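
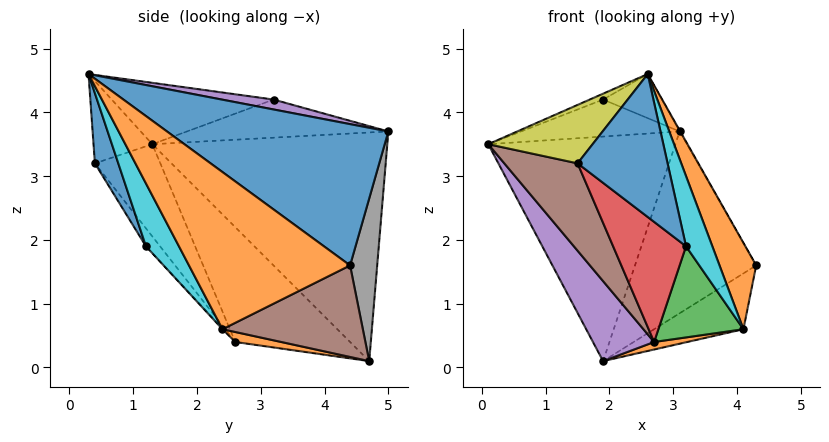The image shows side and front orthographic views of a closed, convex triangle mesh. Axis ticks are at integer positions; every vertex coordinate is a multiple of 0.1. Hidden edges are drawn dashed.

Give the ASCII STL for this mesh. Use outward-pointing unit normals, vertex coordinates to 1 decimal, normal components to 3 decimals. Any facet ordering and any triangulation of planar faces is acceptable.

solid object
 facet normal 0.869 0.003 0.496
  outer loop
   vertex 3.1 5.0 3.7
   vertex 2.6 0.3 4.6
   vertex 4.3 4.4 1.6
  endloop
 endfacet
 facet normal 0.946 -0.215 0.242
  outer loop
   vertex 4.1 2.4 0.6
   vertex 4.3 4.4 1.6
   vertex 2.6 0.3 4.6
  endloop
 endfacet
 facet normal -0.392 0.032 0.920
  outer loop
   vertex 1.9 3.2 4.2
   vertex 0.1 1.3 3.5
   vertex 2.6 0.3 4.6
  endloop
 endfacet
 facet normal -0.744 0.585 0.323
  outer loop
   vertex 1.9 3.2 4.2
   vertex 3.1 5.0 3.7
   vertex 0.1 1.3 3.5
  endloop
 endfacet
 facet normal 0.150 0.171 0.974
  outer loop
   vertex 1.9 3.2 4.2
   vertex 2.6 0.3 4.6
   vertex 3.1 5.0 3.7
  endloop
 endfacet
 facet normal 0.529 0.337 -0.779
  outer loop
   vertex 1.9 4.7 0.1
   vertex 4.3 4.4 1.6
   vertex 4.1 2.4 0.6
  endloop
 endfacet
 facet normal -0.766 0.610 0.204
  outer loop
   vertex 1.9 4.7 0.1
   vertex 0.1 1.3 3.5
   vertex 3.1 5.0 3.7
  endloop
 endfacet
 facet normal 0.216 0.965 -0.152
  outer loop
   vertex 1.9 4.7 0.1
   vertex 3.1 5.0 3.7
   vertex 4.3 4.4 1.6
  endloop
 endfacet
 facet normal -0.467 -0.829 0.308
  outer loop
   vertex 1.5 0.4 3.2
   vertex 2.6 0.3 4.6
   vertex 0.1 1.3 3.5
  endloop
 endfacet
 facet normal 0.782 -0.623 -0.034
  outer loop
   vertex 3.2 1.2 1.9
   vertex 4.1 2.4 0.6
   vertex 2.6 0.3 4.6
  endloop
 endfacet
 facet normal 0.243 -0.935 -0.258
  outer loop
   vertex 3.2 1.2 1.9
   vertex 2.6 0.3 4.6
   vertex 1.5 0.4 3.2
  endloop
 endfacet
 facet normal 0.128 -0.092 -0.987
  outer loop
   vertex 2.7 2.6 0.4
   vertex 1.9 4.7 0.1
   vertex 4.1 2.4 0.6
  endloop
 endfacet
 facet normal -0.007 -0.732 -0.681
  outer loop
   vertex 2.7 2.6 0.4
   vertex 4.1 2.4 0.6
   vertex 3.2 1.2 1.9
  endloop
 endfacet
 facet normal -0.145 -0.747 -0.649
  outer loop
   vertex 2.7 2.6 0.4
   vertex 3.2 1.2 1.9
   vertex 1.5 0.4 3.2
  endloop
 endfacet
 facet normal -0.644 -0.343 -0.684
  outer loop
   vertex 2.7 2.6 0.4
   vertex 0.1 1.3 3.5
   vertex 1.9 4.7 0.1
  endloop
 endfacet
 facet normal -0.502 -0.562 -0.657
  outer loop
   vertex 2.7 2.6 0.4
   vertex 1.5 0.4 3.2
   vertex 0.1 1.3 3.5
  endloop
 endfacet
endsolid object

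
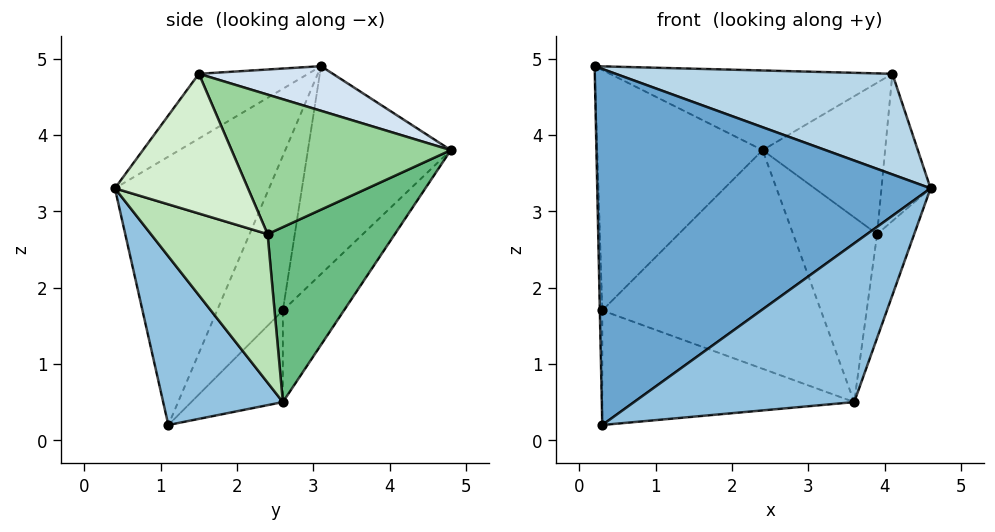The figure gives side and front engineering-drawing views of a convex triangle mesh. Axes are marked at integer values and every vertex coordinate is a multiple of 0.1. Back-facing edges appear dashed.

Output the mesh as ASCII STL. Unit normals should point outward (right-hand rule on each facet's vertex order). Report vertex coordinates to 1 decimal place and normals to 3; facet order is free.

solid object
 facet normal -0.393 -0.849 0.353
  outer loop
   vertex 0.3 1.1 0.2
   vertex 4.6 0.4 3.3
   vertex 0.2 3.1 4.9
  endloop
 endfacet
 facet normal 0.362 -0.666 -0.652
  outer loop
   vertex 3.6 2.6 0.5
   vertex 4.6 0.4 3.3
   vertex 0.3 1.1 0.2
  endloop
 endfacet
 facet normal -0.320 -0.812 0.488
  outer loop
   vertex 4.1 1.5 4.8
   vertex 0.2 3.1 4.9
   vertex 4.6 0.4 3.3
  endloop
 endfacet
 facet normal 0.174 0.367 0.914
  outer loop
   vertex 4.1 1.5 4.8
   vertex 2.4 4.8 3.8
   vertex 0.2 3.1 4.9
  endloop
 endfacet
 facet normal -0.648 0.749 -0.137
  outer loop
   vertex 0.3 2.6 1.7
   vertex 0.2 3.1 4.9
   vertex 2.4 4.8 3.8
  endloop
 endfacet
 facet normal -0.999 0.037 -0.037
  outer loop
   vertex 0.3 2.6 1.7
   vertex 0.3 1.1 0.2
   vertex 0.2 3.1 4.9
  endloop
 endfacet
 facet normal -0.216 0.774 -0.595
  outer loop
   vertex 0.3 2.6 1.7
   vertex 2.4 4.8 3.8
   vertex 3.6 2.6 0.5
  endloop
 endfacet
 facet normal -0.249 0.685 -0.685
  outer loop
   vertex 0.3 2.6 1.7
   vertex 3.6 2.6 0.5
   vertex 0.3 1.1 0.2
  endloop
 endfacet
 facet normal 0.833 0.550 -0.064
  outer loop
   vertex 3.9 2.4 2.7
   vertex 3.6 2.6 0.5
   vertex 2.4 4.8 3.8
  endloop
 endfacet
 facet normal 0.866 0.484 0.125
  outer loop
   vertex 3.9 2.4 2.7
   vertex 2.4 4.8 3.8
   vertex 4.1 1.5 4.8
  endloop
 endfacet
 facet normal 0.948 0.301 -0.102
  outer loop
   vertex 3.9 2.4 2.7
   vertex 4.6 0.4 3.3
   vertex 3.6 2.6 0.5
  endloop
 endfacet
 facet normal 0.937 0.345 0.059
  outer loop
   vertex 3.9 2.4 2.7
   vertex 4.1 1.5 4.8
   vertex 4.6 0.4 3.3
  endloop
 endfacet
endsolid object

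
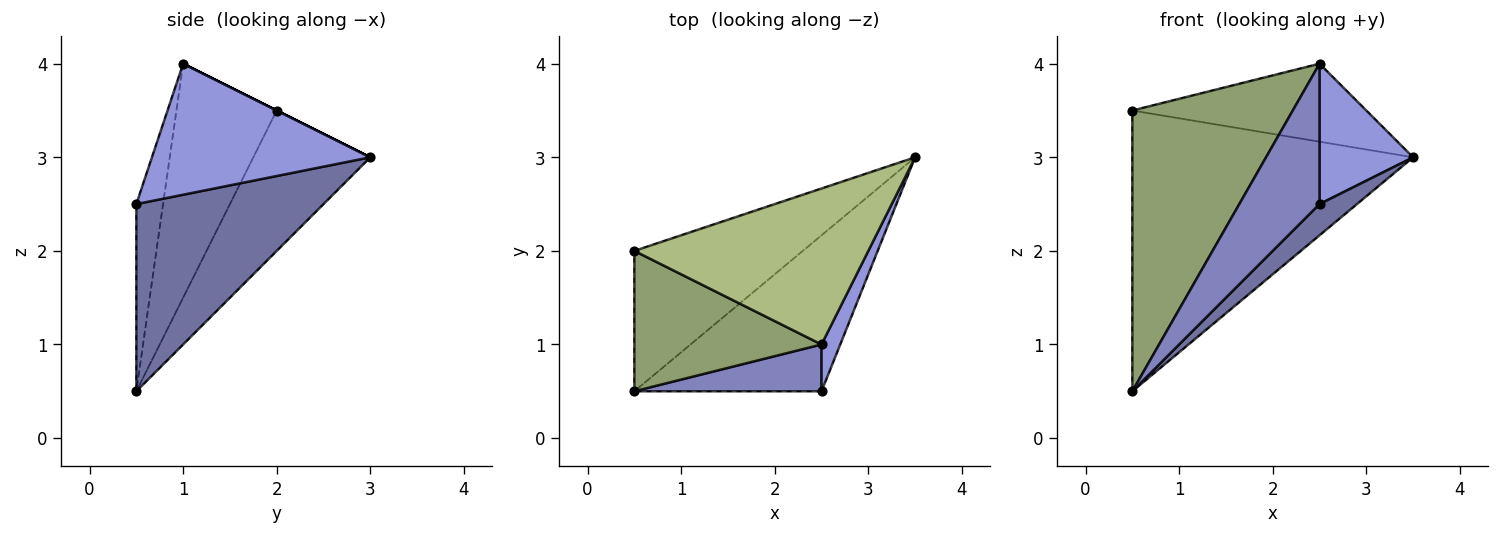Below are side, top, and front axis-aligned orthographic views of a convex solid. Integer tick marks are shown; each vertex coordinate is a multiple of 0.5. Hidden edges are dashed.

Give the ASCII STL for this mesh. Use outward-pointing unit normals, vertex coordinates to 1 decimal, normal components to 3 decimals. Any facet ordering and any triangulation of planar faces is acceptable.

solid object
 facet normal 0.700 -0.140 -0.700
  outer loop
   vertex 2.5 0.5 2.5
   vertex 0.5 0.5 0.5
   vertex 3.5 3.0 3.0
  endloop
 endfacet
 facet normal -0.302 -0.905 0.302
  outer loop
   vertex 2.5 0.5 2.5
   vertex 2.5 1.0 4.0
   vertex 0.5 0.5 0.5
  endloop
 endfacet
 facet normal 0.911 -0.391 0.130
  outer loop
   vertex 2.5 0.5 2.5
   vertex 3.5 3.0 3.0
   vertex 2.5 1.0 4.0
  endloop
 endfacet
 facet normal -0.349 0.838 -0.419
  outer loop
   vertex 0.5 2.0 3.5
   vertex 3.5 3.0 3.0
   vertex 0.5 0.5 0.5
  endloop
 endfacet
 facet normal -0.488 -0.781 0.390
  outer loop
   vertex 0.5 2.0 3.5
   vertex 0.5 0.5 0.5
   vertex 2.5 1.0 4.0
  endloop
 endfacet
 facet normal 0.000 0.447 0.894
  outer loop
   vertex 0.5 2.0 3.5
   vertex 2.5 1.0 4.0
   vertex 3.5 3.0 3.0
  endloop
 endfacet
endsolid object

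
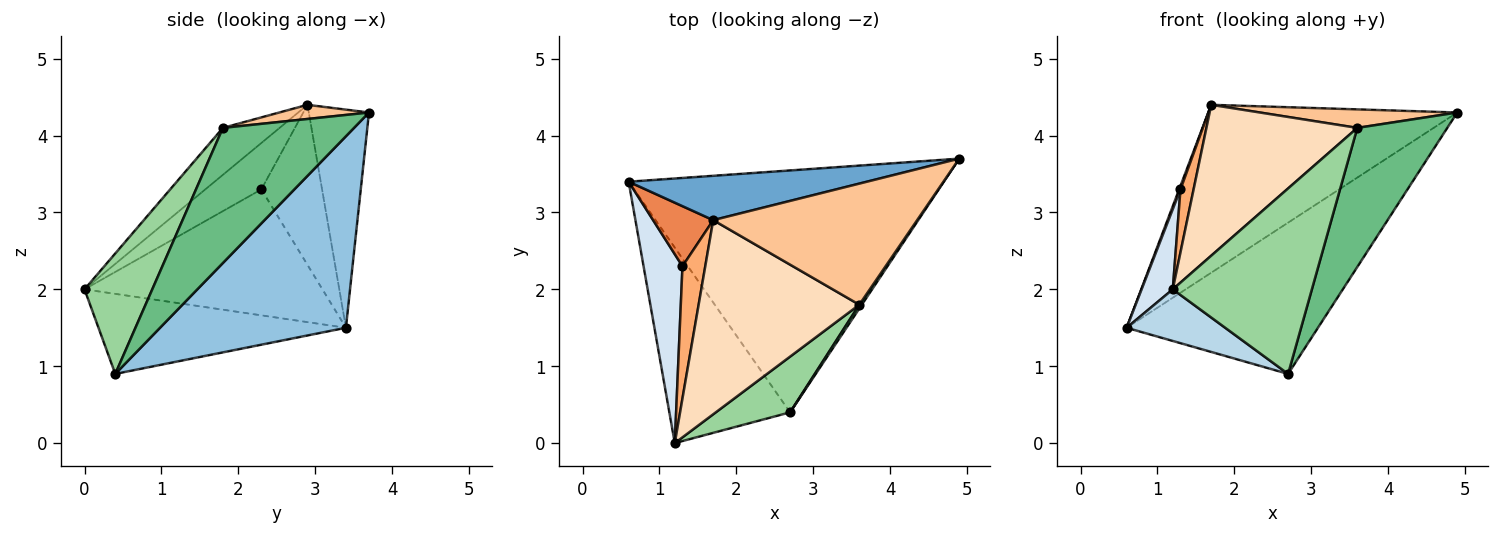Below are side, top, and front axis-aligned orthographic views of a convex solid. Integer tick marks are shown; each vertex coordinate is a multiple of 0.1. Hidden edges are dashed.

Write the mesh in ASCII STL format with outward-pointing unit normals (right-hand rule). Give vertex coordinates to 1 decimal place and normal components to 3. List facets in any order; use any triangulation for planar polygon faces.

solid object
 facet normal -0.228 0.941 0.249
  outer loop
   vertex 1.7 2.9 4.4
   vertex 4.9 3.7 4.3
   vertex 0.6 3.4 1.5
  endloop
 endfacet
 facet normal 0.458 0.471 -0.754
  outer loop
   vertex 2.7 0.4 0.9
   vertex 0.6 3.4 1.5
   vertex 4.9 3.7 4.3
  endloop
 endfacet
 facet normal -0.540 -0.215 -0.814
  outer loop
   vertex 2.7 0.4 0.9
   vertex 1.2 0.0 2.0
   vertex 0.6 3.4 1.5
  endloop
 endfacet
 facet normal -0.948 -0.124 0.293
  outer loop
   vertex 1.3 2.3 3.3
   vertex 0.6 3.4 1.5
   vertex 1.2 0.0 2.0
  endloop
 endfacet
 facet normal -0.936 -0.020 0.351
  outer loop
   vertex 1.3 2.3 3.3
   vertex 1.7 2.9 4.4
   vertex 0.6 3.4 1.5
  endloop
 endfacet
 facet normal -0.878 -0.206 0.432
  outer loop
   vertex 1.3 2.3 3.3
   vertex 1.2 0.0 2.0
   vertex 1.7 2.9 4.4
  endloop
 endfacet
 facet normal 0.068 -0.151 0.986
  outer loop
   vertex 3.6 1.8 4.1
   vertex 4.9 3.7 4.3
   vertex 1.7 2.9 4.4
  endloop
 endfacet
 facet normal -0.225 -0.598 0.769
  outer loop
   vertex 3.6 1.8 4.1
   vertex 1.7 2.9 4.4
   vertex 1.2 0.0 2.0
  endloop
 endfacet
 facet normal 0.824 -0.566 0.016
  outer loop
   vertex 3.6 1.8 4.1
   vertex 2.7 0.4 0.9
   vertex 4.9 3.7 4.3
  endloop
 endfacet
 facet normal 0.423 -0.868 0.261
  outer loop
   vertex 3.6 1.8 4.1
   vertex 1.2 0.0 2.0
   vertex 2.7 0.4 0.9
  endloop
 endfacet
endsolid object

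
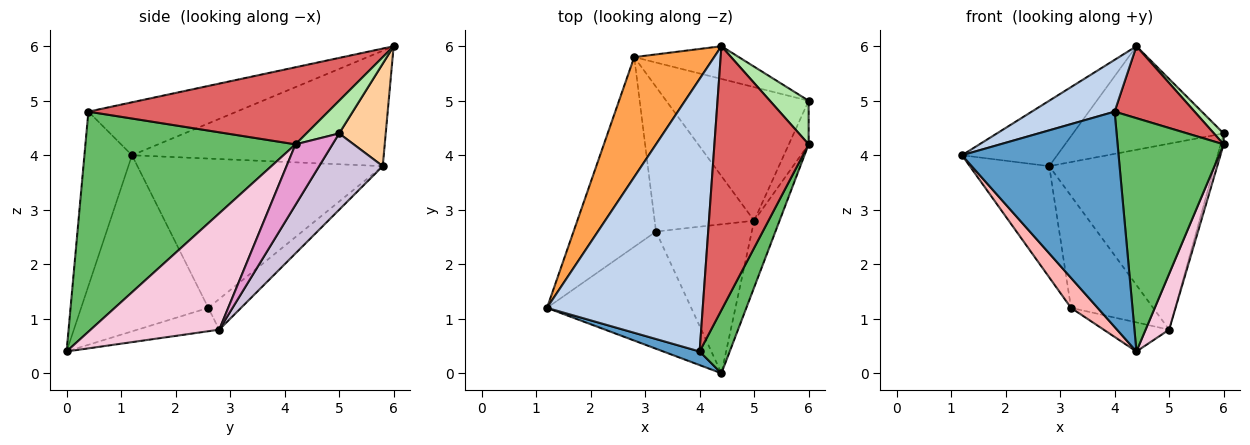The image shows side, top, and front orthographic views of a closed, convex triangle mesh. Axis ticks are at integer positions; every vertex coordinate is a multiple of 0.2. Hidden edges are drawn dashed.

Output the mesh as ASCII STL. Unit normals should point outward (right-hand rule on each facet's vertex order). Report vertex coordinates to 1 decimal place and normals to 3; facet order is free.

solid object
 facet normal -0.290 -0.955 0.060
  outer loop
   vertex 4.0 0.4 4.8
   vertex 1.2 1.2 4.0
   vertex 4.4 0.0 0.4
  endloop
 endfacet
 facet normal -0.317 -0.177 0.932
  outer loop
   vertex 4.0 0.4 4.8
   vertex 4.4 6.0 6.0
   vertex 1.2 1.2 4.0
  endloop
 endfacet
 facet normal -0.785 0.297 0.544
  outer loop
   vertex 2.8 5.8 3.8
   vertex 1.2 1.2 4.0
   vertex 4.4 6.0 6.0
  endloop
 endfacet
 facet normal 0.283 0.915 -0.289
  outer loop
   vertex 2.8 5.8 3.8
   vertex 4.4 6.0 6.0
   vertex 6.0 5.0 4.4
  endloop
 endfacet
 facet normal 0.886 -0.447 0.121
  outer loop
   vertex 6.0 4.2 4.2
   vertex 4.0 0.4 4.8
   vertex 4.4 0.0 0.4
  endloop
 endfacet
 facet normal 0.633 -0.188 0.751
  outer loop
   vertex 6.0 4.2 4.2
   vertex 6.0 5.0 4.4
   vertex 4.4 6.0 6.0
  endloop
 endfacet
 facet normal 0.620 -0.207 0.757
  outer loop
   vertex 6.0 4.2 4.2
   vertex 4.4 6.0 6.0
   vertex 4.0 0.4 4.8
  endloop
 endfacet
 facet normal -0.764 -0.160 -0.625
  outer loop
   vertex 3.2 2.6 1.2
   vertex 4.4 0.0 0.4
   vertex 1.2 1.2 4.0
  endloop
 endfacet
 facet normal -0.842 0.273 -0.465
  outer loop
   vertex 3.2 2.6 1.2
   vertex 1.2 1.2 4.0
   vertex 2.8 5.8 3.8
  endloop
 endfacet
 facet normal 0.298 0.775 -0.557
  outer loop
   vertex 5.0 2.8 0.8
   vertex 2.8 5.8 3.8
   vertex 6.0 5.0 4.4
  endloop
 endfacet
 facet normal -0.237 0.595 -0.768
  outer loop
   vertex 5.0 2.8 0.8
   vertex 3.2 2.6 1.2
   vertex 2.8 5.8 3.8
  endloop
 endfacet
 facet normal -0.233 0.186 -0.955
  outer loop
   vertex 5.0 2.8 0.8
   vertex 4.4 0.0 0.4
   vertex 3.2 2.6 1.2
  endloop
 endfacet
 facet normal 0.947 0.078 -0.311
  outer loop
   vertex 5.0 2.8 0.8
   vertex 6.0 5.0 4.4
   vertex 6.0 4.2 4.2
  endloop
 endfacet
 facet normal 0.962 -0.176 -0.210
  outer loop
   vertex 5.0 2.8 0.8
   vertex 6.0 4.2 4.2
   vertex 4.4 0.0 0.4
  endloop
 endfacet
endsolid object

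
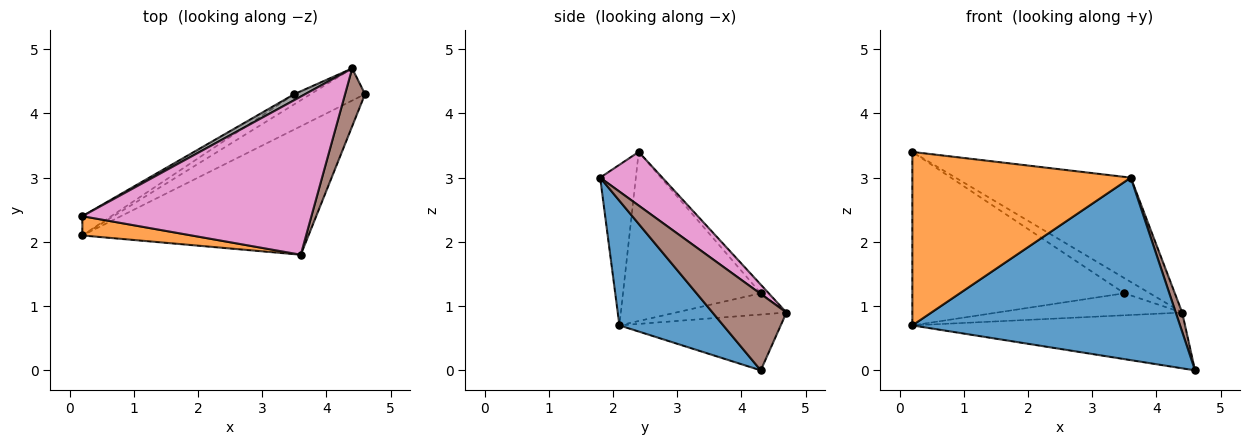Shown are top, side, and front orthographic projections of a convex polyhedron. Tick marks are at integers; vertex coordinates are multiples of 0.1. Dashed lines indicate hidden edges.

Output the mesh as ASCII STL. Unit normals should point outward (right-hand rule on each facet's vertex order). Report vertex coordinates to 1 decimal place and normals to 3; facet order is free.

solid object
 facet normal 0.302 -0.779 -0.549
  outer loop
   vertex 3.6 1.8 3.0
   vertex 0.2 2.1 0.7
   vertex 4.6 4.3 0.0
  endloop
 endfacet
 facet normal -0.160 -0.981 0.109
  outer loop
   vertex 0.2 2.4 3.4
   vertex 0.2 2.1 0.7
   vertex 3.6 1.8 3.0
  endloop
 endfacet
 facet normal -0.543 0.835 -0.093
  outer loop
   vertex 3.5 4.3 1.2
   vertex 0.2 2.1 0.7
   vertex 0.2 2.4 3.4
  endloop
 endfacet
 facet normal -0.456 0.771 -0.444
  outer loop
   vertex 4.4 4.7 0.9
   vertex 4.6 4.3 0.0
   vertex 0.2 2.1 0.7
  endloop
 endfacet
 facet normal -0.477 0.799 -0.366
  outer loop
   vertex 4.4 4.7 0.9
   vertex 0.2 2.1 0.7
   vertex 3.5 4.3 1.2
  endloop
 endfacet
 facet normal 0.964 -0.084 0.252
  outer loop
   vertex 4.4 4.7 0.9
   vertex 3.6 1.8 3.0
   vertex 4.6 4.3 0.0
  endloop
 endfacet
 facet normal 0.192 0.540 0.819
  outer loop
   vertex 4.4 4.7 0.9
   vertex 0.2 2.4 3.4
   vertex 3.6 1.8 3.0
  endloop
 endfacet
 facet normal -0.280 0.893 0.352
  outer loop
   vertex 4.4 4.7 0.9
   vertex 3.5 4.3 1.2
   vertex 0.2 2.4 3.4
  endloop
 endfacet
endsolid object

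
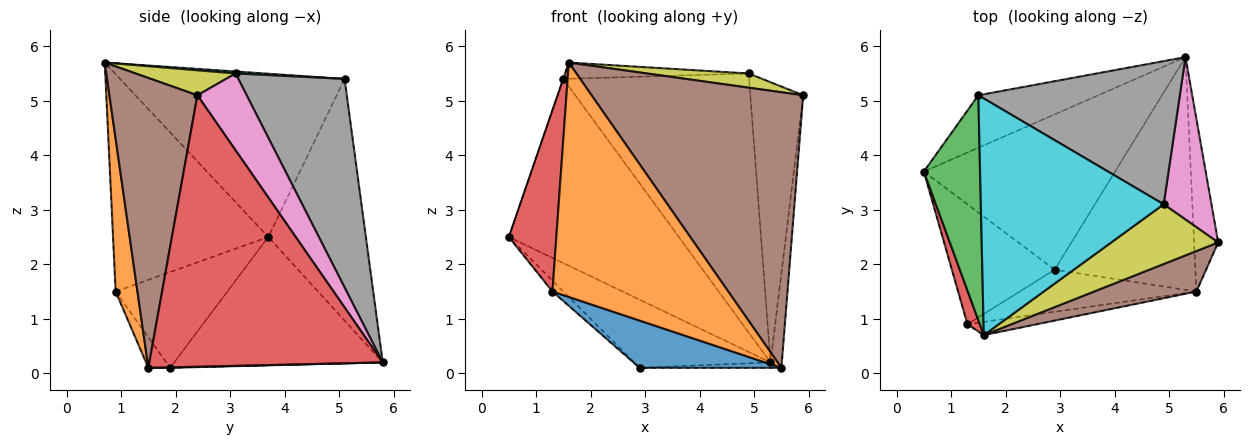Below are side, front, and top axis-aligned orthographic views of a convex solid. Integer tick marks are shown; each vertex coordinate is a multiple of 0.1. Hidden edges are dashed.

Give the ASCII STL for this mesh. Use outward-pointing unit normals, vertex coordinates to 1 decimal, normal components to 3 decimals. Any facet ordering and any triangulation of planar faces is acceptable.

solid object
 facet normal -0.524 0.342 -0.780
  outer loop
   vertex 2.9 1.9 0.1
   vertex 0.5 3.7 2.5
   vertex 5.3 5.8 0.2
  endloop
 endfacet
 facet normal -0.483 0.842 -0.240
  outer loop
   vertex 1.5 5.1 5.4
   vertex 5.3 5.8 0.2
   vertex 0.5 3.7 2.5
  endloop
 endfacet
 facet normal -0.945 0.001 0.326
  outer loop
   vertex 1.5 5.1 5.4
   vertex 0.5 3.7 2.5
   vertex 1.6 0.7 5.7
  endloop
 endfacet
 facet normal 0.995 0.048 -0.088
  outer loop
   vertex 5.5 1.5 0.1
   vertex 5.3 5.8 0.2
   vertex 5.9 2.4 5.1
  endloop
 endfacet
 facet normal 0.004 0.023 -1.000
  outer loop
   vertex 5.5 1.5 0.1
   vertex 2.9 1.9 0.1
   vertex 5.3 5.8 0.2
  endloop
 endfacet
 facet normal 0.380 -0.915 0.134
  outer loop
   vertex 5.5 1.5 0.1
   vertex 5.9 2.4 5.1
   vertex 1.6 0.7 5.7
  endloop
 endfacet
 facet normal 0.628 0.673 0.390
  outer loop
   vertex 4.9 3.1 5.5
   vertex 5.9 2.4 5.1
   vertex 5.3 5.8 0.2
  endloop
 endfacet
 facet normal 0.448 0.783 0.432
  outer loop
   vertex 4.9 3.1 5.5
   vertex 5.3 5.8 0.2
   vertex 1.5 5.1 5.4
  endloop
 endfacet
 facet normal 0.222 -0.226 0.949
  outer loop
   vertex 4.9 3.1 5.5
   vertex 1.6 0.7 5.7
   vertex 5.9 2.4 5.1
  endloop
 endfacet
 facet normal 0.011 0.068 0.998
  outer loop
   vertex 4.9 3.1 5.5
   vertex 1.5 5.1 5.4
   vertex 1.6 0.7 5.7
  endloop
 endfacet
 facet normal -0.114 -0.742 -0.661
  outer loop
   vertex 1.3 0.9 1.5
   vertex 2.9 1.9 0.1
   vertex 5.5 1.5 0.1
  endloop
 endfacet
 facet normal 0.123 -0.991 -0.056
  outer loop
   vertex 1.3 0.9 1.5
   vertex 5.5 1.5 0.1
   vertex 1.6 0.7 5.7
  endloop
 endfacet
 facet normal -0.680 0.066 -0.730
  outer loop
   vertex 1.3 0.9 1.5
   vertex 0.5 3.7 2.5
   vertex 2.9 1.9 0.1
  endloop
 endfacet
 facet normal -0.955 -0.292 0.054
  outer loop
   vertex 1.3 0.9 1.5
   vertex 1.6 0.7 5.7
   vertex 0.5 3.7 2.5
  endloop
 endfacet
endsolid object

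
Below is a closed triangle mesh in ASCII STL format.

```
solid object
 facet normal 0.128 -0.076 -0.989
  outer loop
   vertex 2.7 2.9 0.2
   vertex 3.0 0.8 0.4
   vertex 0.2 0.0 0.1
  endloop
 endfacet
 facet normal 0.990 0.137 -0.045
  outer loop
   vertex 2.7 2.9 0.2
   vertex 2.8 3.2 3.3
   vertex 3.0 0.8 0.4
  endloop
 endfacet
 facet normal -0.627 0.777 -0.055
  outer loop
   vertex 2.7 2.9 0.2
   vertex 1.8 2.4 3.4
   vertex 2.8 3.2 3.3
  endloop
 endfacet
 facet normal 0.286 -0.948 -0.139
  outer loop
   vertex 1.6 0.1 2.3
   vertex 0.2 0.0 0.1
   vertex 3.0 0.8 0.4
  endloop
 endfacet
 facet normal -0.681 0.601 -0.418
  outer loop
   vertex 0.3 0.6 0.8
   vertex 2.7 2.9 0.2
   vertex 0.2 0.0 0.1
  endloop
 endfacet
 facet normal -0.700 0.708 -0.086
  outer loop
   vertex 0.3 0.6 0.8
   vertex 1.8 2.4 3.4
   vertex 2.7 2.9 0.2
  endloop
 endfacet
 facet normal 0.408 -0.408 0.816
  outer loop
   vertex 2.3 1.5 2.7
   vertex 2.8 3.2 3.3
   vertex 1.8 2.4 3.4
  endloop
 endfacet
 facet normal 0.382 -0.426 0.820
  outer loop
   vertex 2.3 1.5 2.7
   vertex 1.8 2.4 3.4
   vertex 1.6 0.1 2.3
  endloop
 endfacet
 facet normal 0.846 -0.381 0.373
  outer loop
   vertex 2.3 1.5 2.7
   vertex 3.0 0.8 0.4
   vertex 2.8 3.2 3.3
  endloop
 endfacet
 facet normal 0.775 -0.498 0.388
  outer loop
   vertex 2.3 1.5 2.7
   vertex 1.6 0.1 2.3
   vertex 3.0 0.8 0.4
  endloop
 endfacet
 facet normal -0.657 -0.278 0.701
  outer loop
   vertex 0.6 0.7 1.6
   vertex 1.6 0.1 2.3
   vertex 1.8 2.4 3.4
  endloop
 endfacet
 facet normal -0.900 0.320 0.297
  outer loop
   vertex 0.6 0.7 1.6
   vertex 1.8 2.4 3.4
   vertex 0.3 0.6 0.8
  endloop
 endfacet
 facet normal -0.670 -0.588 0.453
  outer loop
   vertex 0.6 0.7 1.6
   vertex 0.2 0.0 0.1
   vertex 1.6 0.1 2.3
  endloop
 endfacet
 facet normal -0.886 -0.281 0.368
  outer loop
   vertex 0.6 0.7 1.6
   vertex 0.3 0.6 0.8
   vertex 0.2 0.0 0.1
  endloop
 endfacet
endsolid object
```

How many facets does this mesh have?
14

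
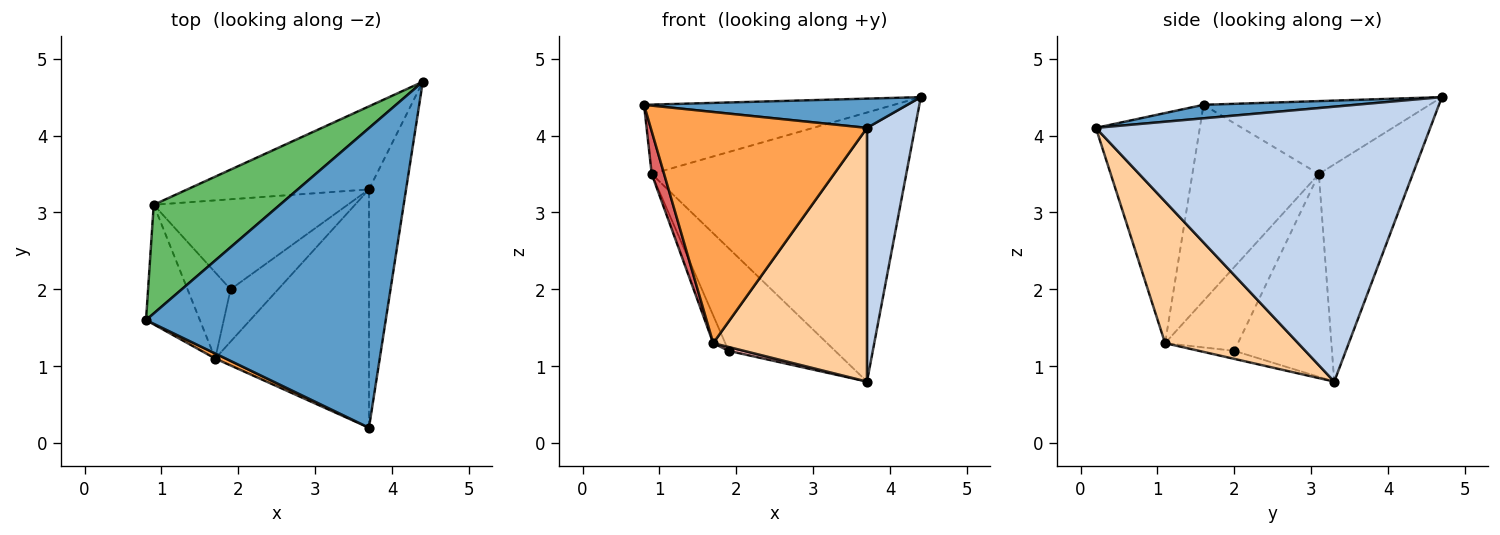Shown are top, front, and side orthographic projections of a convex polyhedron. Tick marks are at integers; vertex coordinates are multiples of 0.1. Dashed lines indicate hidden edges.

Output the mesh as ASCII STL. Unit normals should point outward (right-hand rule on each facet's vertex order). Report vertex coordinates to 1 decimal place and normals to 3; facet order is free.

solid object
 facet normal 0.056 -0.097 0.994
  outer loop
   vertex 3.7 0.2 4.1
   vertex 4.4 4.7 4.5
   vertex 0.8 1.6 4.4
  endloop
 endfacet
 facet normal 0.981 -0.141 -0.132
  outer loop
   vertex 3.7 3.3 0.8
   vertex 4.4 4.7 4.5
   vertex 3.7 0.2 4.1
  endloop
 endfacet
 facet normal -0.433 -0.901 0.020
  outer loop
   vertex 1.7 1.1 1.3
   vertex 3.7 0.2 4.1
   vertex 0.8 1.6 4.4
  endloop
 endfacet
 facet normal 0.533 -0.617 -0.579
  outer loop
   vertex 1.7 1.1 1.3
   vertex 3.7 3.3 0.8
   vertex 3.7 0.2 4.1
  endloop
 endfacet
 facet normal -0.438 0.484 0.758
  outer loop
   vertex 0.9 3.1 3.5
   vertex 0.8 1.6 4.4
   vertex 4.4 4.7 4.5
  endloop
 endfacet
 facet normal -0.333 0.901 -0.278
  outer loop
   vertex 0.9 3.1 3.5
   vertex 4.4 4.7 4.5
   vertex 3.7 3.3 0.8
  endloop
 endfacet
 facet normal -0.960 -0.094 -0.264
  outer loop
   vertex 0.9 3.1 3.5
   vertex 1.7 1.1 1.3
   vertex 0.8 1.6 4.4
  endloop
 endfacet
 facet normal -0.166 -0.072 -0.983
  outer loop
   vertex 1.9 2.0 1.2
   vertex 3.7 3.3 0.8
   vertex 1.7 1.1 1.3
  endloop
 endfacet
 facet normal -0.568 0.619 -0.543
  outer loop
   vertex 1.9 2.0 1.2
   vertex 0.9 3.1 3.5
   vertex 3.7 3.3 0.8
  endloop
 endfacet
 facet normal -0.880 0.145 -0.452
  outer loop
   vertex 1.9 2.0 1.2
   vertex 1.7 1.1 1.3
   vertex 0.9 3.1 3.5
  endloop
 endfacet
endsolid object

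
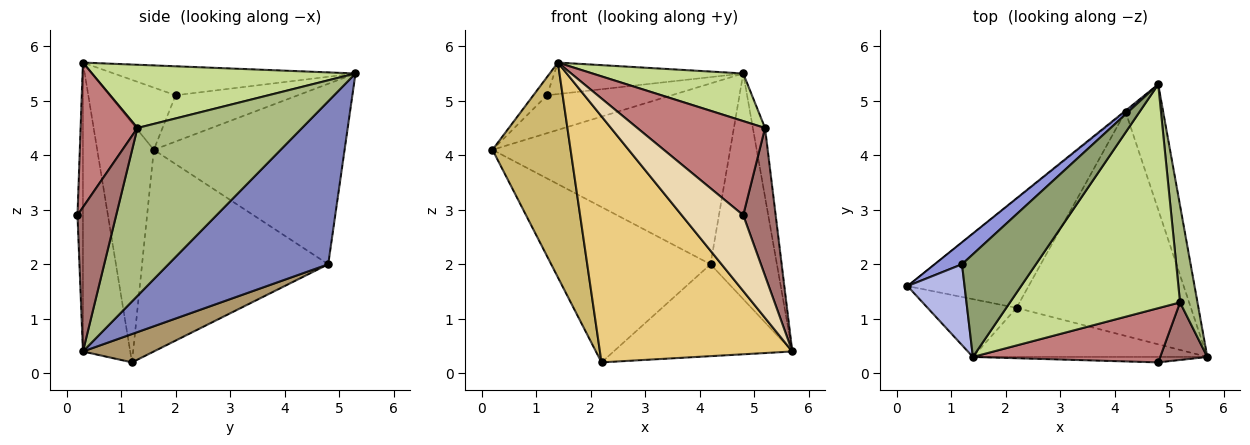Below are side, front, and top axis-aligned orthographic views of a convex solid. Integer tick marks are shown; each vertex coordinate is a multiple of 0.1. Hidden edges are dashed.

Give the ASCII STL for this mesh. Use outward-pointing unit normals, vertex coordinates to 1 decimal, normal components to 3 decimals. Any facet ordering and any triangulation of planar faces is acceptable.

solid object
 facet normal -0.626 0.780 -0.004
  outer loop
   vertex 4.2 4.8 2.0
   vertex 0.2 1.6 4.1
   vertex 4.8 5.3 5.5
  endloop
 endfacet
 facet normal 0.903 0.375 -0.208
  outer loop
   vertex 4.2 4.8 2.0
   vertex 4.8 5.3 5.5
   vertex 5.7 0.3 0.4
  endloop
 endfacet
 facet normal -0.647 0.659 0.383
  outer loop
   vertex 1.2 2.0 5.1
   vertex 4.8 5.3 5.5
   vertex 0.2 1.6 4.1
  endloop
 endfacet
 facet normal -0.728 0.150 0.668
  outer loop
   vertex 1.2 2.0 5.1
   vertex 0.2 1.6 4.1
   vertex 1.4 0.3 5.7
  endloop
 endfacet
 facet normal -0.351 0.275 0.895
  outer loop
   vertex 1.2 2.0 5.1
   vertex 1.4 0.3 5.7
   vertex 4.8 5.3 5.5
  endloop
 endfacet
 facet normal 0.992 0.073 0.103
  outer loop
   vertex 5.2 1.3 4.5
   vertex 5.7 0.3 0.4
   vertex 4.8 5.3 5.5
  endloop
 endfacet
 facet normal 0.342 -0.196 0.919
  outer loop
   vertex 5.2 1.3 4.5
   vertex 4.8 5.3 5.5
   vertex 1.4 0.3 5.7
  endloop
 endfacet
 facet normal -0.691 0.592 -0.415
  outer loop
   vertex 2.2 1.2 0.2
   vertex 0.2 1.6 4.1
   vertex 4.2 4.8 2.0
  endloop
 endfacet
 facet normal 0.149 0.375 -0.915
  outer loop
   vertex 2.2 1.2 0.2
   vertex 4.2 4.8 2.0
   vertex 5.7 0.3 0.4
  endloop
 endfacet
 facet normal -0.573 -0.791 -0.213
  outer loop
   vertex 2.2 1.2 0.2
   vertex 1.4 0.3 5.7
   vertex 0.2 1.6 4.1
  endloop
 endfacet
 facet normal -0.234 -0.953 -0.190
  outer loop
   vertex 2.2 1.2 0.2
   vertex 5.7 0.3 0.4
   vertex 1.4 0.3 5.7
  endloop
 endfacet
 facet normal -0.088 -0.994 -0.071
  outer loop
   vertex 4.8 0.2 2.9
   vertex 1.4 0.3 5.7
   vertex 5.7 0.3 0.4
  endloop
 endfacet
 facet normal 0.743 -0.623 0.243
  outer loop
   vertex 4.8 0.2 2.9
   vertex 5.7 0.3 0.4
   vertex 5.2 1.3 4.5
  endloop
 endfacet
 facet normal 0.360 -0.808 0.466
  outer loop
   vertex 4.8 0.2 2.9
   vertex 5.2 1.3 4.5
   vertex 1.4 0.3 5.7
  endloop
 endfacet
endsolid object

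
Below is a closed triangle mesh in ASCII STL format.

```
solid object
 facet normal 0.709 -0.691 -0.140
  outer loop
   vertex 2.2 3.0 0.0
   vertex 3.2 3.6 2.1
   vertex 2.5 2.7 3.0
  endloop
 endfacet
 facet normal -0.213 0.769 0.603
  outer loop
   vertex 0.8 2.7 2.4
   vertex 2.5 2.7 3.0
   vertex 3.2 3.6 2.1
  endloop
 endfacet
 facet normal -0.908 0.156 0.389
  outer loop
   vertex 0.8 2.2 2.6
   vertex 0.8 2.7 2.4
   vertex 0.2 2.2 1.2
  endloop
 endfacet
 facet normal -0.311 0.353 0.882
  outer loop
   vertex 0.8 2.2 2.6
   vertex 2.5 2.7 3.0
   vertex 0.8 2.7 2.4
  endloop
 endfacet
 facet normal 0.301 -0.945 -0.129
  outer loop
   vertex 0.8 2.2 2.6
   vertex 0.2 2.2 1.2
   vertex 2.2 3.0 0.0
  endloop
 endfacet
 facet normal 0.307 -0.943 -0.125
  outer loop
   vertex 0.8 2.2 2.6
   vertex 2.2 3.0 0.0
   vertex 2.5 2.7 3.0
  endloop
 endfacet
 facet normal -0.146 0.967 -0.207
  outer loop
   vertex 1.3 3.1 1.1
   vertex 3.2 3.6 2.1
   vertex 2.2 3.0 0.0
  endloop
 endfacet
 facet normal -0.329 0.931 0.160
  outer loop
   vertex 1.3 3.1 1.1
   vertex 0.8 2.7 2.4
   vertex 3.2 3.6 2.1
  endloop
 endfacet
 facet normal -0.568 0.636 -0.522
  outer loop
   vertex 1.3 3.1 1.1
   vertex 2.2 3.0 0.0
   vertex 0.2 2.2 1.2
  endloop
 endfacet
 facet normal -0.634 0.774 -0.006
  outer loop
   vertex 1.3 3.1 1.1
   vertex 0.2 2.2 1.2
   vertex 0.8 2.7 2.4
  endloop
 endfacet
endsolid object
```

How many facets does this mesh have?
10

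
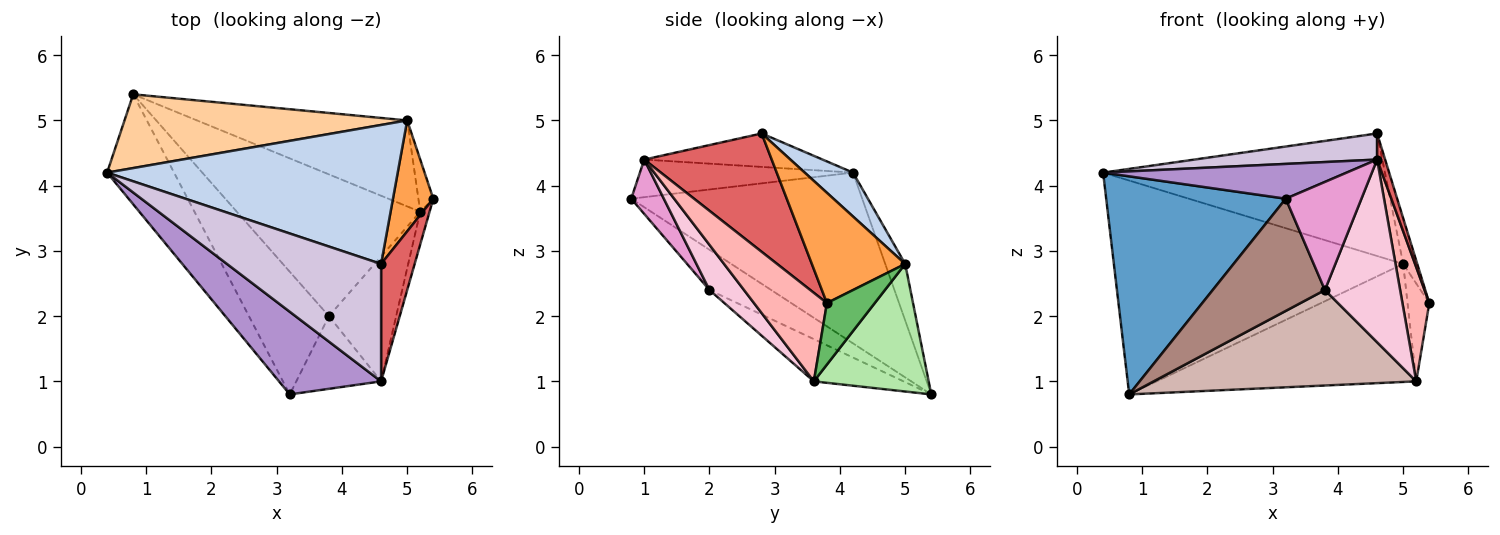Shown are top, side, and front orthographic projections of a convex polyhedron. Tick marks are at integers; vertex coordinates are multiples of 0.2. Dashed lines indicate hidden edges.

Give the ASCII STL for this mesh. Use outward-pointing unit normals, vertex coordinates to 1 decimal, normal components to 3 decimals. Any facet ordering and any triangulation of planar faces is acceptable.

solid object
 facet normal -0.754 -0.586 -0.296
  outer loop
   vertex 0.8 5.4 0.8
   vertex 3.2 0.8 3.8
   vertex 0.4 4.2 4.2
  endloop
 endfacet
 facet normal 0.113 0.657 0.745
  outer loop
   vertex 5.0 5.0 2.8
   vertex 0.4 4.2 4.2
   vertex 4.6 2.8 4.8
  endloop
 endfacet
 facet normal 0.930 0.140 0.340
  outer loop
   vertex 5.0 5.0 2.8
   vertex 4.6 2.8 4.8
   vertex 5.4 3.8 2.2
  endloop
 endfacet
 facet normal -0.065 0.943 0.325
  outer loop
   vertex 5.0 5.0 2.8
   vertex 0.8 5.4 0.8
   vertex 0.4 4.2 4.2
  endloop
 endfacet
 facet normal 0.889 0.404 -0.216
  outer loop
   vertex 5.0 5.0 2.8
   vertex 5.4 3.8 2.2
   vertex 5.2 3.6 1.0
  endloop
 endfacet
 facet normal 0.337 0.761 -0.555
  outer loop
   vertex 5.0 5.0 2.8
   vertex 5.2 3.6 1.0
   vertex 0.8 5.4 0.8
  endloop
 endfacet
 facet normal 0.960 -0.060 0.272
  outer loop
   vertex 4.6 1.0 4.4
   vertex 5.4 3.8 2.2
   vertex 4.6 2.8 4.8
  endloop
 endfacet
 facet normal 0.934 -0.344 -0.098
  outer loop
   vertex 4.6 1.0 4.4
   vertex 5.2 3.6 1.0
   vertex 5.4 3.8 2.2
  endloop
 endfacet
 facet normal -0.322 -0.367 0.873
  outer loop
   vertex 4.6 1.0 4.4
   vertex 0.4 4.2 4.2
   vertex 3.2 0.8 3.8
  endloop
 endfacet
 facet normal -0.207 -0.212 0.955
  outer loop
   vertex 4.6 1.0 4.4
   vertex 4.6 2.8 4.8
   vertex 0.4 4.2 4.2
  endloop
 endfacet
 facet normal -0.348 -0.633 -0.692
  outer loop
   vertex 3.8 2.0 2.4
   vertex 3.2 0.8 3.8
   vertex 0.8 5.4 0.8
  endloop
 endfacet
 facet normal -0.187 -0.549 -0.815
  outer loop
   vertex 3.8 2.0 2.4
   vertex 0.8 5.4 0.8
   vertex 5.2 3.6 1.0
  endloop
 endfacet
 facet normal 0.337 -0.781 -0.525
  outer loop
   vertex 3.8 2.0 2.4
   vertex 4.6 1.0 4.4
   vertex 3.2 0.8 3.8
  endloop
 endfacet
 facet normal 0.354 -0.772 -0.528
  outer loop
   vertex 3.8 2.0 2.4
   vertex 5.2 3.6 1.0
   vertex 4.6 1.0 4.4
  endloop
 endfacet
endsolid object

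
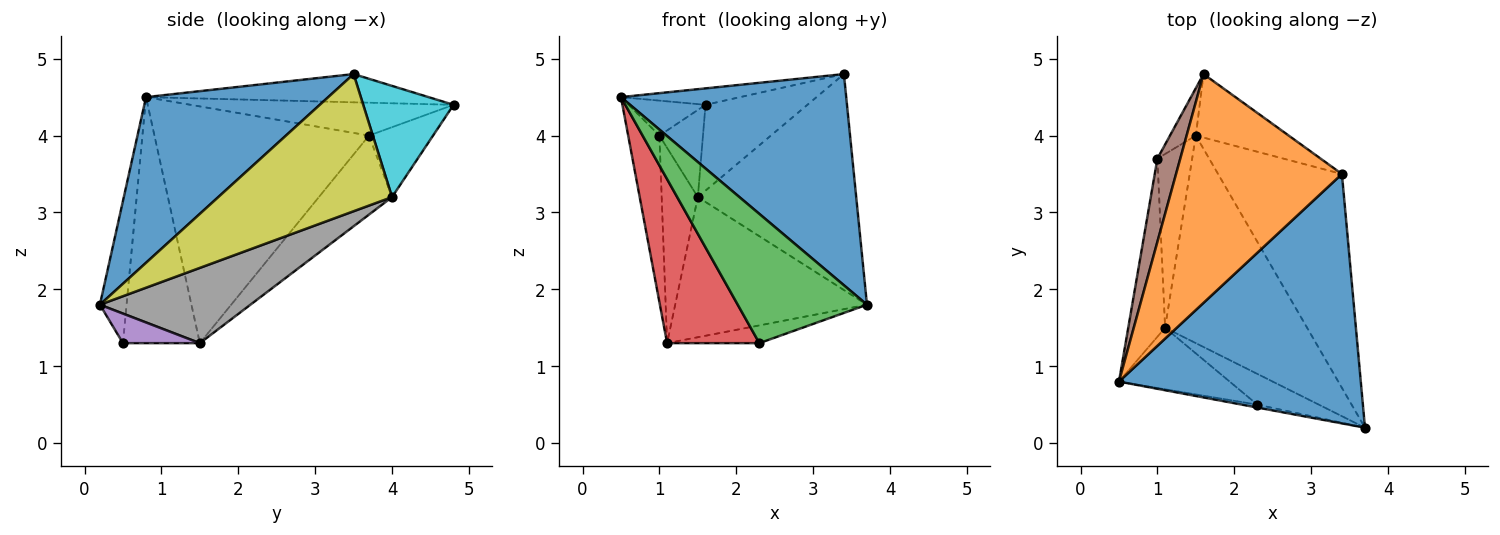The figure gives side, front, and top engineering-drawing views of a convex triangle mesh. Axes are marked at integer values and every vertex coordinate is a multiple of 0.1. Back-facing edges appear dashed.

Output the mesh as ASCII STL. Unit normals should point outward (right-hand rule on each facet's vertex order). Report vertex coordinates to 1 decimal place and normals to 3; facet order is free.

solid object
 facet normal 0.463 -0.573 0.676
  outer loop
   vertex 3.4 3.5 4.8
   vertex 0.5 0.8 4.5
   vertex 3.7 0.2 1.8
  endloop
 endfacet
 facet normal -0.167 0.071 0.983
  outer loop
   vertex 3.4 3.5 4.8
   vertex 1.6 4.8 4.4
   vertex 0.5 0.8 4.5
  endloop
 endfacet
 facet normal -0.202 -0.979 -0.022
  outer loop
   vertex 2.3 0.5 1.3
   vertex 3.7 0.2 1.8
   vertex 0.5 0.8 4.5
  endloop
 endfacet
 facet normal -0.615 -0.738 -0.277
  outer loop
   vertex 2.3 0.5 1.3
   vertex 0.5 0.8 4.5
   vertex 1.1 1.5 1.3
  endloop
 endfacet
 facet normal 0.384 0.461 -0.800
  outer loop
   vertex 2.3 0.5 1.3
   vertex 1.1 1.5 1.3
   vertex 3.7 0.2 1.8
  endloop
 endfacet
 facet normal -0.798 0.233 0.555
  outer loop
   vertex 1.0 3.7 4.0
   vertex 0.5 0.8 4.5
   vertex 1.6 4.8 4.4
  endloop
 endfacet
 facet normal -0.978 0.142 -0.152
  outer loop
   vertex 1.0 3.7 4.0
   vertex 1.1 1.5 1.3
   vertex 0.5 0.8 4.5
  endloop
 endfacet
 facet normal 0.402 0.512 -0.759
  outer loop
   vertex 1.5 4.0 3.2
   vertex 3.7 0.2 1.8
   vertex 1.1 1.5 1.3
  endloop
 endfacet
 facet normal 0.615 0.560 -0.555
  outer loop
   vertex 1.5 4.0 3.2
   vertex 3.4 3.5 4.8
   vertex 3.7 0.2 1.8
  endloop
 endfacet
 facet normal 0.580 0.654 -0.485
  outer loop
   vertex 1.5 4.0 3.2
   vertex 1.6 4.8 4.4
   vertex 3.4 3.5 4.8
  endloop
 endfacet
 facet normal -0.791 0.538 -0.293
  outer loop
   vertex 1.5 4.0 3.2
   vertex 1.0 3.7 4.0
   vertex 1.6 4.8 4.4
  endloop
 endfacet
 facet normal -0.834 0.412 -0.367
  outer loop
   vertex 1.5 4.0 3.2
   vertex 1.1 1.5 1.3
   vertex 1.0 3.7 4.0
  endloop
 endfacet
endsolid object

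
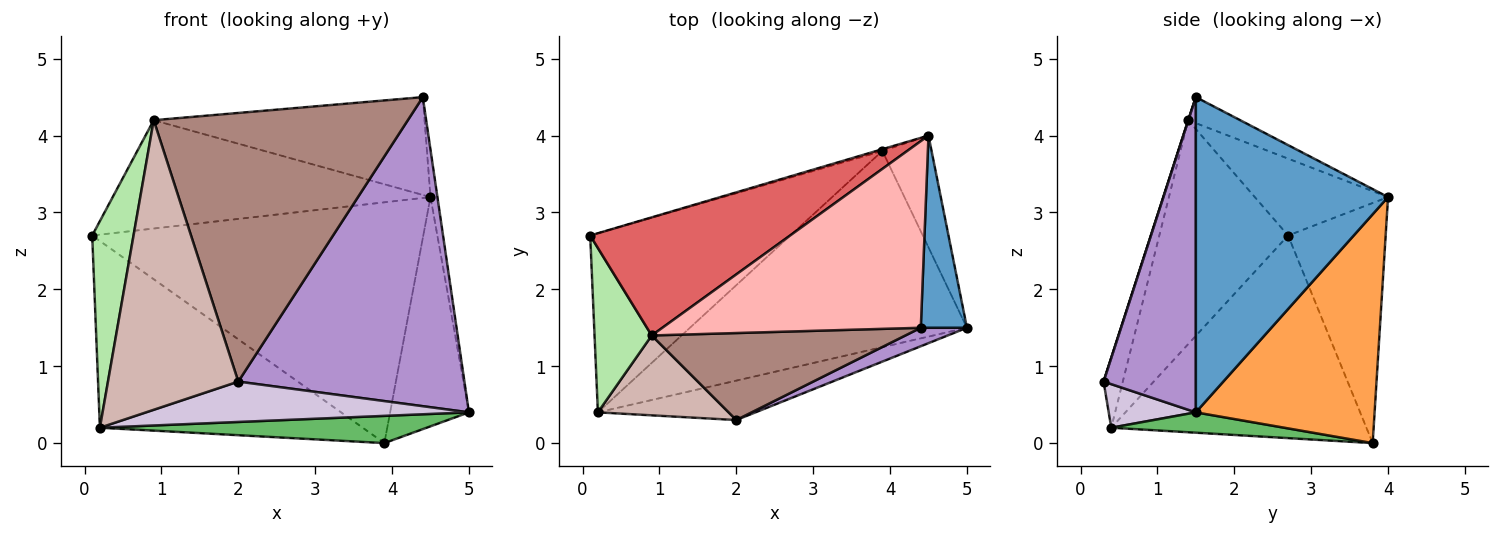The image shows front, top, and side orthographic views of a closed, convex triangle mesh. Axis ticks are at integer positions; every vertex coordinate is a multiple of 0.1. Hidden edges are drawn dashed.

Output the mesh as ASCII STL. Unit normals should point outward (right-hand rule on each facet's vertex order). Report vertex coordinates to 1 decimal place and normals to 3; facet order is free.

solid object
 facet normal 0.989 0.036 0.145
  outer loop
   vertex 4.4 1.5 4.5
   vertex 5.0 1.5 0.4
   vertex 4.5 4.0 3.2
  endloop
 endfacet
 facet normal -0.283 0.959 -0.007
  outer loop
   vertex 3.9 3.8 0.0
   vertex 0.1 2.7 2.7
   vertex 4.5 4.0 3.2
  endloop
 endfacet
 facet normal 0.898 0.396 -0.193
  outer loop
   vertex 3.9 3.8 0.0
   vertex 4.5 4.0 3.2
   vertex 5.0 1.5 0.4
  endloop
 endfacet
 facet normal -0.574 0.591 -0.567
  outer loop
   vertex 3.9 3.8 0.0
   vertex 0.2 0.4 0.2
   vertex 0.1 2.7 2.7
  endloop
 endfacet
 facet normal 0.073 -0.137 -0.988
  outer loop
   vertex 3.9 3.8 0.0
   vertex 5.0 1.5 0.4
   vertex 0.2 0.4 0.2
  endloop
 endfacet
 facet normal -0.925 -0.297 0.236
  outer loop
   vertex 0.9 1.4 4.2
   vertex 0.1 2.7 2.7
   vertex 0.2 0.4 0.2
  endloop
 endfacet
 facet normal -0.273 0.650 0.709
  outer loop
   vertex 0.9 1.4 4.2
   vertex 4.5 4.0 3.2
   vertex 0.1 2.7 2.7
  endloop
 endfacet
 facet normal -0.089 0.462 0.882
  outer loop
   vertex 0.9 1.4 4.2
   vertex 4.4 1.5 4.5
   vertex 4.5 4.0 3.2
  endloop
 endfacet
 facet normal 0.377 -0.925 0.055
  outer loop
   vertex 2.0 0.3 0.8
   vertex 5.0 1.5 0.4
   vertex 4.4 1.5 4.5
  endloop
 endfacet
 facet normal 0.190 -0.703 -0.686
  outer loop
   vertex 2.0 0.3 0.8
   vertex 0.2 0.4 0.2
   vertex 5.0 1.5 0.4
  endloop
 endfacet
 facet normal 0.001 -0.951 0.308
  outer loop
   vertex 2.0 0.3 0.8
   vertex 4.4 1.5 4.5
   vertex 0.9 1.4 4.2
  endloop
 endfacet
 facet normal -0.141 -0.954 0.263
  outer loop
   vertex 2.0 0.3 0.8
   vertex 0.9 1.4 4.2
   vertex 0.2 0.4 0.2
  endloop
 endfacet
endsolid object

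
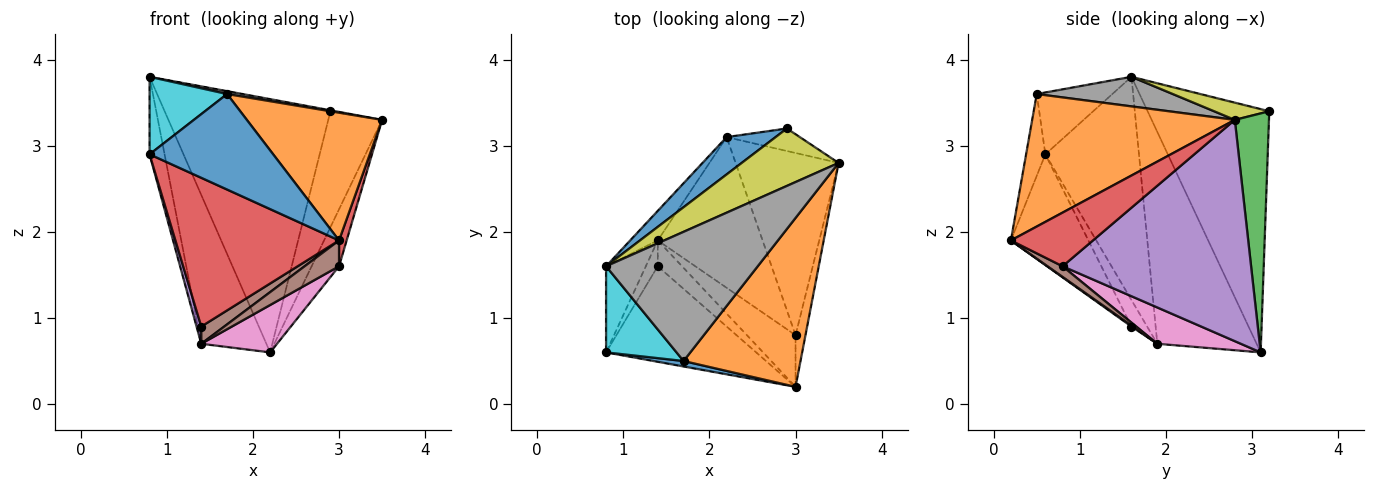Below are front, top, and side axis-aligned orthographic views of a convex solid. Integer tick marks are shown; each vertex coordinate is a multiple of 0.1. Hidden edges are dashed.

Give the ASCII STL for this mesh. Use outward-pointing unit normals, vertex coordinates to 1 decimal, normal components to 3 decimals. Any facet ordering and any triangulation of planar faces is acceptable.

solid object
 facet normal -0.154 -0.987 0.057
  outer loop
   vertex 1.7 0.5 3.6
   vertex 0.8 0.6 2.9
   vertex 3.0 0.2 1.9
  endloop
 endfacet
 facet normal 0.670 -0.448 0.592
  outer loop
   vertex 1.7 0.5 3.6
   vertex 3.0 0.2 1.9
   vertex 3.5 2.8 3.3
  endloop
 endfacet
 facet normal 0.529 0.833 -0.162
  outer loop
   vertex 2.9 3.2 3.4
   vertex 3.5 2.8 3.3
   vertex 2.2 3.1 0.6
  endloop
 endfacet
 facet normal 0.979 -0.091 -0.181
  outer loop
   vertex 3.0 0.8 1.6
   vertex 3.5 2.8 3.3
   vertex 3.0 0.2 1.9
  endloop
 endfacet
 facet normal 0.899 0.131 -0.418
  outer loop
   vertex 3.0 0.8 1.6
   vertex 2.2 3.1 0.6
   vertex 3.5 2.8 3.3
  endloop
 endfacet
 facet normal 0.192 -0.439 -0.878
  outer loop
   vertex 3.0 0.8 1.6
   vertex 3.0 0.2 1.9
   vertex 1.4 1.9 0.7
  endloop
 endfacet
 facet normal 0.314 -0.285 -0.906
  outer loop
   vertex 3.0 0.8 1.6
   vertex 1.4 1.9 0.7
   vertex 2.2 3.1 0.6
  endloop
 endfacet
 facet normal 0.191 -0.022 0.981
  outer loop
   vertex 0.8 1.6 3.8
   vertex 1.7 0.5 3.6
   vertex 3.5 2.8 3.3
  endloop
 endfacet
 facet normal 0.175 0.016 0.984
  outer loop
   vertex 0.8 1.6 3.8
   vertex 3.5 2.8 3.3
   vertex 2.9 3.2 3.4
  endloop
 endfacet
 facet normal -0.546 -0.560 0.623
  outer loop
   vertex 0.8 1.6 3.8
   vertex 0.8 0.6 2.9
   vertex 1.7 0.5 3.6
  endloop
 endfacet
 facet normal -0.587 0.801 0.118
  outer loop
   vertex 0.8 1.6 3.8
   vertex 2.9 3.2 3.4
   vertex 2.2 3.1 0.6
  endloop
 endfacet
 facet normal -0.972 0.156 -0.173
  outer loop
   vertex 0.8 1.6 3.8
   vertex 1.4 1.9 0.7
   vertex 0.8 0.6 2.9
  endloop
 endfacet
 facet normal -0.831 0.545 -0.108
  outer loop
   vertex 0.8 1.6 3.8
   vertex 2.2 3.1 0.6
   vertex 1.4 1.9 0.7
  endloop
 endfacet
 facet normal -0.370 -0.782 -0.502
  outer loop
   vertex 1.4 1.6 0.9
   vertex 3.0 0.2 1.9
   vertex 0.8 0.6 2.9
  endloop
 endfacet
 facet normal -0.880 -0.264 -0.396
  outer loop
   vertex 1.4 1.6 0.9
   vertex 0.8 0.6 2.9
   vertex 1.4 1.9 0.7
  endloop
 endfacet
 facet normal 0.035 -0.554 -0.832
  outer loop
   vertex 1.4 1.6 0.9
   vertex 1.4 1.9 0.7
   vertex 3.0 0.2 1.9
  endloop
 endfacet
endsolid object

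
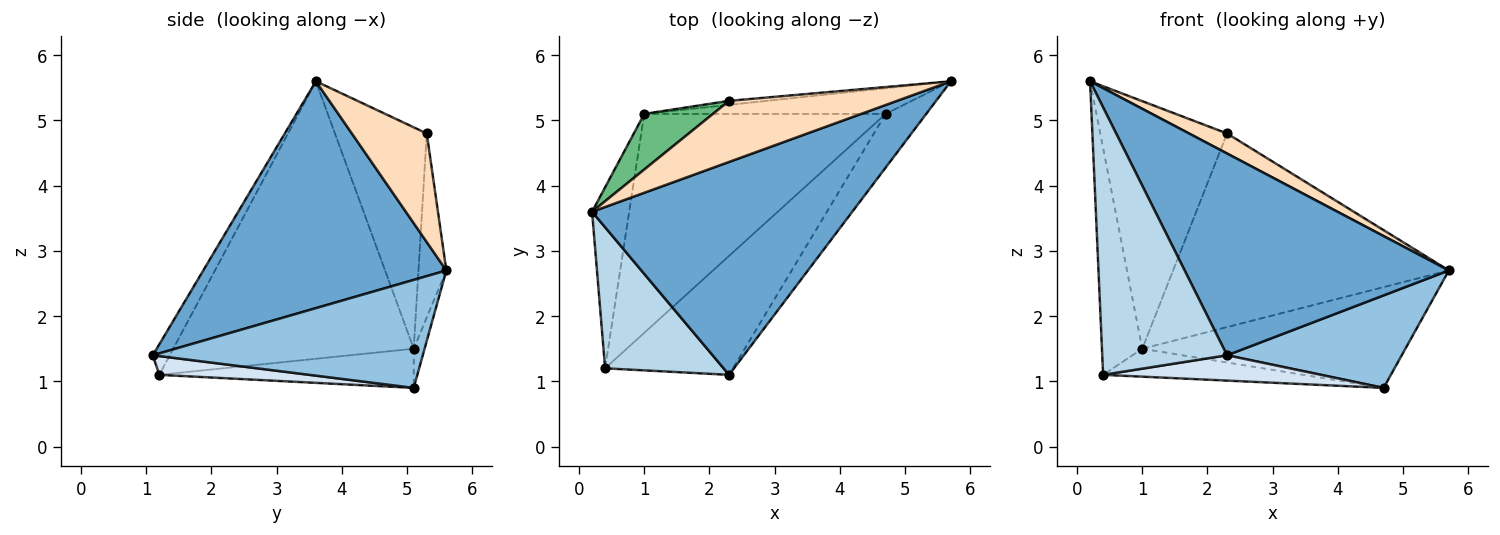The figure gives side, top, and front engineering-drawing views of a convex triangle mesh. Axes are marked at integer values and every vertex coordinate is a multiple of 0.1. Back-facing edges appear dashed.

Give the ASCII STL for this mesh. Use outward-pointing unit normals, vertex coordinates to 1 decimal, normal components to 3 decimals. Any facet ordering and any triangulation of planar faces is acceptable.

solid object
 facet normal 0.535 -0.581 0.613
  outer loop
   vertex 2.3 1.1 1.4
   vertex 5.7 5.6 2.7
   vertex 0.2 3.6 5.6
  endloop
 endfacet
 facet normal 0.801 -0.518 -0.301
  outer loop
   vertex 4.7 5.1 0.9
   vertex 5.7 5.6 2.7
   vertex 2.3 1.1 1.4
  endloop
 endfacet
 facet normal -0.119 -0.878 0.463
  outer loop
   vertex 0.4 1.2 1.1
   vertex 2.3 1.1 1.4
   vertex 0.2 3.6 5.6
  endloop
 endfacet
 facet normal 0.142 -0.206 -0.968
  outer loop
   vertex 0.4 1.2 1.1
   vertex 4.7 5.1 0.9
   vertex 2.3 1.1 1.4
  endloop
 endfacet
 facet normal -0.040 0.968 -0.247
  outer loop
   vertex 1.0 5.1 1.5
   vertex 5.7 5.6 2.7
   vertex 4.7 5.1 0.9
  endloop
 endfacet
 facet normal -0.978 0.164 -0.131
  outer loop
   vertex 1.0 5.1 1.5
   vertex 0.4 1.2 1.1
   vertex 0.2 3.6 5.6
  endloop
 endfacet
 facet normal -0.159 0.125 -0.979
  outer loop
   vertex 1.0 5.1 1.5
   vertex 4.7 5.1 0.9
   vertex 0.4 1.2 1.1
  endloop
 endfacet
 facet normal 0.523 -0.266 0.810
  outer loop
   vertex 2.3 5.3 4.8
   vertex 0.2 3.6 5.6
   vertex 5.7 5.6 2.7
  endloop
 endfacet
 facet normal -0.577 0.797 0.179
  outer loop
   vertex 2.3 5.3 4.8
   vertex 1.0 5.1 1.5
   vertex 0.2 3.6 5.6
  endloop
 endfacet
 facet normal -0.101 0.995 -0.021
  outer loop
   vertex 2.3 5.3 4.8
   vertex 5.7 5.6 2.7
   vertex 1.0 5.1 1.5
  endloop
 endfacet
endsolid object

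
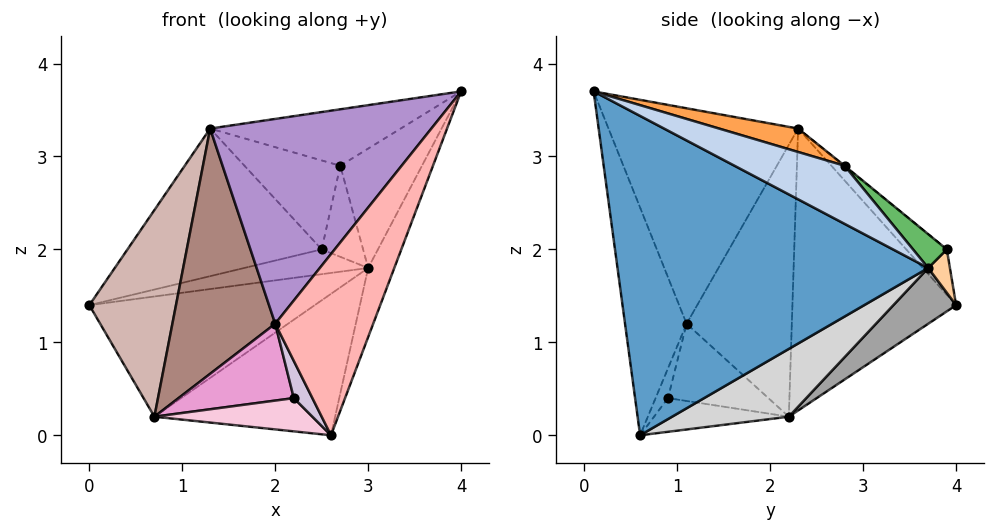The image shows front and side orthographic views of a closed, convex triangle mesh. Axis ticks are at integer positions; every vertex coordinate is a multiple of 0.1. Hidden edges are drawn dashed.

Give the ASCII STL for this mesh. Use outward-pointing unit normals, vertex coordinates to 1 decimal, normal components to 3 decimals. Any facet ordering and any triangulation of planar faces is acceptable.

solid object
 facet normal 0.936 0.079 -0.343
  outer loop
   vertex 3.0 3.7 1.8
   vertex 4.0 0.1 3.7
   vertex 2.6 0.6 0.0
  endloop
 endfacet
 facet normal 0.656 0.487 0.577
  outer loop
   vertex 2.7 2.8 2.9
   vertex 4.0 0.1 3.7
   vertex 3.0 3.7 1.8
  endloop
 endfacet
 facet normal 0.142 0.344 0.928
  outer loop
   vertex 1.3 2.3 3.3
   vertex 4.0 0.1 3.7
   vertex 2.7 2.8 2.9
  endloop
 endfacet
 facet normal 0.151 0.862 -0.485
  outer loop
   vertex 2.5 3.9 2.0
   vertex 3.0 3.7 1.8
   vertex 0.0 4.0 1.4
  endloop
 endfacet
 facet normal 0.492 0.603 0.628
  outer loop
   vertex 2.5 3.9 2.0
   vertex 2.7 2.8 2.9
   vertex 3.0 3.7 1.8
  endloop
 endfacet
 facet normal -0.144 0.687 0.713
  outer loop
   vertex 2.5 3.9 2.0
   vertex 0.0 4.0 1.4
   vertex 1.3 2.3 3.3
  endloop
 endfacet
 facet normal -0.005 0.633 0.774
  outer loop
   vertex 2.5 3.9 2.0
   vertex 1.3 2.3 3.3
   vertex 2.7 2.8 2.9
  endloop
 endfacet
 facet normal -0.530 -0.844 0.087
  outer loop
   vertex 2.0 1.1 1.2
   vertex 2.6 0.6 0.0
   vertex 4.0 0.1 3.7
  endloop
 endfacet
 facet normal -0.636 -0.742 0.212
  outer loop
   vertex 2.0 1.1 1.2
   vertex 4.0 0.1 3.7
   vertex 1.3 2.3 3.3
  endloop
 endfacet
 facet normal -0.553 -0.830 0.069
  outer loop
   vertex 2.2 0.9 0.4
   vertex 2.6 0.6 0.0
   vertex 2.0 1.1 1.2
  endloop
 endfacet
 facet normal -0.706 -0.690 0.159
  outer loop
   vertex 0.7 2.2 0.2
   vertex 2.0 1.1 1.2
   vertex 1.3 2.3 3.3
  endloop
 endfacet
 facet normal -0.869 -0.460 0.183
  outer loop
   vertex 0.7 2.2 0.2
   vertex 1.3 2.3 3.3
   vertex 0.0 4.0 1.4
  endloop
 endfacet
 facet normal -0.657 -0.754 0.024
  outer loop
   vertex 0.7 2.2 0.2
   vertex 2.2 0.9 0.4
   vertex 2.0 1.1 1.2
  endloop
 endfacet
 facet normal -0.647 -0.759 -0.078
  outer loop
   vertex 0.7 2.2 0.2
   vertex 2.6 0.6 0.0
   vertex 2.2 0.9 0.4
  endloop
 endfacet
 facet normal 0.164 0.591 -0.790
  outer loop
   vertex 0.7 2.2 0.2
   vertex 0.0 4.0 1.4
   vertex 3.0 3.7 1.8
  endloop
 endfacet
 facet normal 0.292 0.452 -0.843
  outer loop
   vertex 0.7 2.2 0.2
   vertex 3.0 3.7 1.8
   vertex 2.6 0.6 0.0
  endloop
 endfacet
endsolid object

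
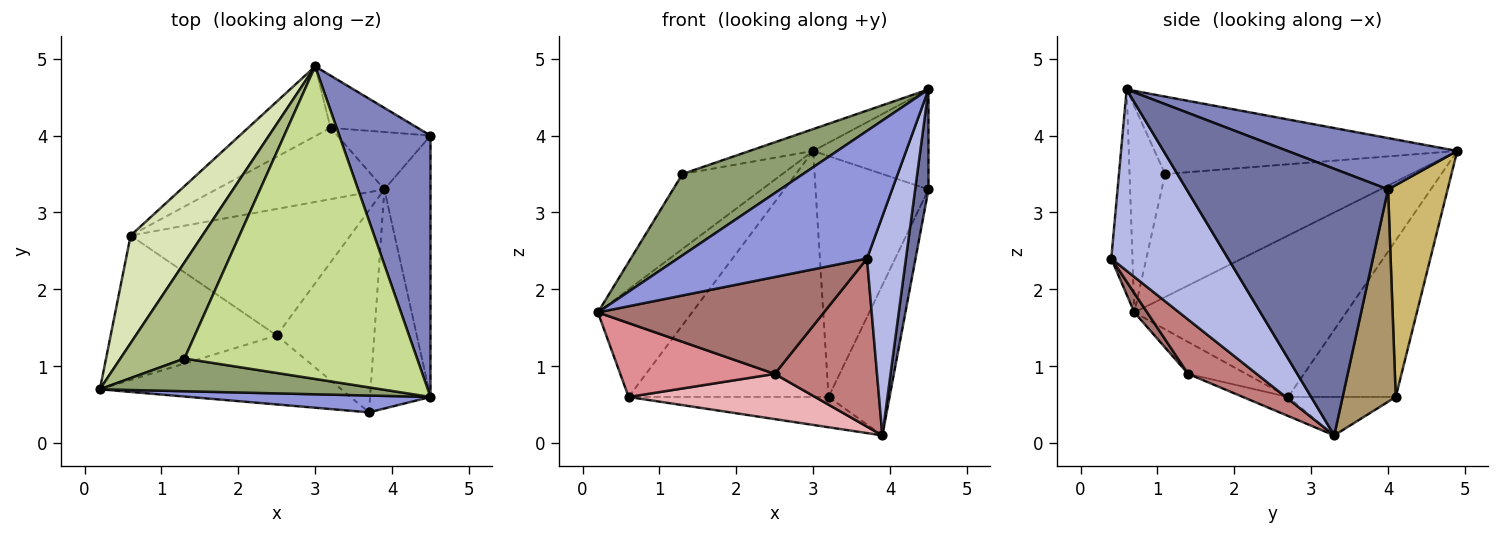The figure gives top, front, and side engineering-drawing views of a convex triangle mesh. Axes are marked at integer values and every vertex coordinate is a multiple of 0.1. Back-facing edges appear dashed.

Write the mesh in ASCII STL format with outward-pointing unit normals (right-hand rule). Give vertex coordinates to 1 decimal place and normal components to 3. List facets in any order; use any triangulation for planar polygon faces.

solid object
 facet normal 0.983 -0.065 -0.170
  outer loop
   vertex 3.9 3.3 0.1
   vertex 4.5 4.0 3.3
   vertex 4.5 0.6 4.6
  endloop
 endfacet
 facet normal 0.465 0.316 0.827
  outer loop
   vertex 3.0 4.9 3.8
   vertex 4.5 0.6 4.6
   vertex 4.5 4.0 3.3
  endloop
 endfacet
 facet normal -0.110 -0.985 0.130
  outer loop
   vertex 3.7 0.4 2.4
   vertex 4.5 0.6 4.6
   vertex 0.2 0.7 1.7
  endloop
 endfacet
 facet normal 0.905 -0.302 -0.302
  outer loop
   vertex 3.7 0.4 2.4
   vertex 3.9 3.3 0.1
   vertex 4.5 0.6 4.6
  endloop
 endfacet
 facet normal -0.264 -0.895 0.360
  outer loop
   vertex 1.3 1.1 3.5
   vertex 0.2 0.7 1.7
   vertex 4.5 0.6 4.6
  endloop
 endfacet
 facet normal -0.834 0.339 0.435
  outer loop
   vertex 1.3 1.1 3.5
   vertex 3.0 4.9 3.8
   vertex 0.2 0.7 1.7
  endloop
 endfacet
 facet normal -0.315 0.066 0.947
  outer loop
   vertex 1.3 1.1 3.5
   vertex 4.5 0.6 4.6
   vertex 3.0 4.9 3.8
  endloop
 endfacet
 facet normal -0.847 0.376 0.376
  outer loop
   vertex 0.6 2.7 0.6
   vertex 0.2 0.7 1.7
   vertex 3.0 4.9 3.8
  endloop
 endfacet
 facet normal 0.631 0.725 -0.277
  outer loop
   vertex 3.2 4.1 0.6
   vertex 4.5 4.0 3.3
   vertex 3.9 3.3 0.1
  endloop
 endfacet
 facet normal 0.458 0.869 -0.188
  outer loop
   vertex 3.2 4.1 0.6
   vertex 3.0 4.9 3.8
   vertex 4.5 4.0 3.3
  endloop
 endfacet
 facet normal -0.206 0.383 -0.901
  outer loop
   vertex 3.2 4.1 0.6
   vertex 3.9 3.3 0.1
   vertex 0.6 2.7 0.6
  endloop
 endfacet
 facet normal -0.460 0.854 -0.242
  outer loop
   vertex 3.2 4.1 0.6
   vertex 0.6 2.7 0.6
   vertex 3.0 4.9 3.8
  endloop
 endfacet
 facet normal 0.046 -0.814 -0.579
  outer loop
   vertex 2.5 1.4 0.9
   vertex 3.7 0.4 2.4
   vertex 0.2 0.7 1.7
  endloop
 endfacet
 facet normal 0.394 -0.588 -0.707
  outer loop
   vertex 2.5 1.4 0.9
   vertex 3.9 3.3 0.1
   vertex 3.7 0.4 2.4
  endloop
 endfacet
 facet normal -0.169 -0.449 -0.878
  outer loop
   vertex 2.5 1.4 0.9
   vertex 0.2 0.7 1.7
   vertex 0.6 2.7 0.6
  endloop
 endfacet
 facet normal -0.081 -0.335 -0.939
  outer loop
   vertex 2.5 1.4 0.9
   vertex 0.6 2.7 0.6
   vertex 3.9 3.3 0.1
  endloop
 endfacet
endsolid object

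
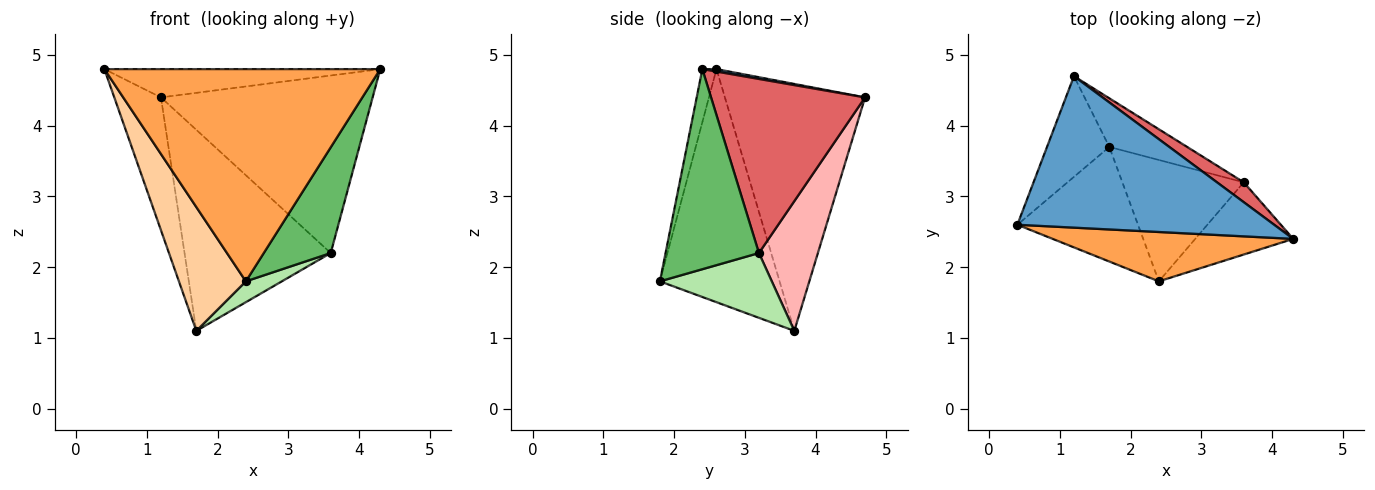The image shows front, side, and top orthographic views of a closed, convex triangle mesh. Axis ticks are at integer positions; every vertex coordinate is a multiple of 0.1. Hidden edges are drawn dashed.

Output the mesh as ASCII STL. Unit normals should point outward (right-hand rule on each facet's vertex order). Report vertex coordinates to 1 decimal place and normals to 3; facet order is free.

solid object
 facet normal 0.009 0.184 0.983
  outer loop
   vertex 1.2 4.7 4.4
   vertex 0.4 2.6 4.8
   vertex 4.3 2.4 4.8
  endloop
 endfacet
 facet normal -0.923 0.307 -0.233
  outer loop
   vertex 1.7 3.7 1.1
   vertex 0.4 2.6 4.8
   vertex 1.2 4.7 4.4
  endloop
 endfacet
 facet normal -0.050 -0.973 0.226
  outer loop
   vertex 2.4 1.8 1.8
   vertex 4.3 2.4 4.8
   vertex 0.4 2.6 4.8
  endloop
 endfacet
 facet normal -0.795 -0.445 -0.412
  outer loop
   vertex 2.4 1.8 1.8
   vertex 0.4 2.6 4.8
   vertex 1.7 3.7 1.1
  endloop
 endfacet
 facet normal 0.755 -0.541 -0.370
  outer loop
   vertex 3.6 3.2 2.2
   vertex 4.3 2.4 4.8
   vertex 2.4 1.8 1.8
  endloop
 endfacet
 facet normal 0.466 -0.150 -0.872
  outer loop
   vertex 3.6 3.2 2.2
   vertex 2.4 1.8 1.8
   vertex 1.7 3.7 1.1
  endloop
 endfacet
 facet normal 0.586 0.805 0.090
  outer loop
   vertex 3.6 3.2 2.2
   vertex 1.2 4.7 4.4
   vertex 4.3 2.4 4.8
  endloop
 endfacet
 facet normal 0.365 0.905 -0.219
  outer loop
   vertex 3.6 3.2 2.2
   vertex 1.7 3.7 1.1
   vertex 1.2 4.7 4.4
  endloop
 endfacet
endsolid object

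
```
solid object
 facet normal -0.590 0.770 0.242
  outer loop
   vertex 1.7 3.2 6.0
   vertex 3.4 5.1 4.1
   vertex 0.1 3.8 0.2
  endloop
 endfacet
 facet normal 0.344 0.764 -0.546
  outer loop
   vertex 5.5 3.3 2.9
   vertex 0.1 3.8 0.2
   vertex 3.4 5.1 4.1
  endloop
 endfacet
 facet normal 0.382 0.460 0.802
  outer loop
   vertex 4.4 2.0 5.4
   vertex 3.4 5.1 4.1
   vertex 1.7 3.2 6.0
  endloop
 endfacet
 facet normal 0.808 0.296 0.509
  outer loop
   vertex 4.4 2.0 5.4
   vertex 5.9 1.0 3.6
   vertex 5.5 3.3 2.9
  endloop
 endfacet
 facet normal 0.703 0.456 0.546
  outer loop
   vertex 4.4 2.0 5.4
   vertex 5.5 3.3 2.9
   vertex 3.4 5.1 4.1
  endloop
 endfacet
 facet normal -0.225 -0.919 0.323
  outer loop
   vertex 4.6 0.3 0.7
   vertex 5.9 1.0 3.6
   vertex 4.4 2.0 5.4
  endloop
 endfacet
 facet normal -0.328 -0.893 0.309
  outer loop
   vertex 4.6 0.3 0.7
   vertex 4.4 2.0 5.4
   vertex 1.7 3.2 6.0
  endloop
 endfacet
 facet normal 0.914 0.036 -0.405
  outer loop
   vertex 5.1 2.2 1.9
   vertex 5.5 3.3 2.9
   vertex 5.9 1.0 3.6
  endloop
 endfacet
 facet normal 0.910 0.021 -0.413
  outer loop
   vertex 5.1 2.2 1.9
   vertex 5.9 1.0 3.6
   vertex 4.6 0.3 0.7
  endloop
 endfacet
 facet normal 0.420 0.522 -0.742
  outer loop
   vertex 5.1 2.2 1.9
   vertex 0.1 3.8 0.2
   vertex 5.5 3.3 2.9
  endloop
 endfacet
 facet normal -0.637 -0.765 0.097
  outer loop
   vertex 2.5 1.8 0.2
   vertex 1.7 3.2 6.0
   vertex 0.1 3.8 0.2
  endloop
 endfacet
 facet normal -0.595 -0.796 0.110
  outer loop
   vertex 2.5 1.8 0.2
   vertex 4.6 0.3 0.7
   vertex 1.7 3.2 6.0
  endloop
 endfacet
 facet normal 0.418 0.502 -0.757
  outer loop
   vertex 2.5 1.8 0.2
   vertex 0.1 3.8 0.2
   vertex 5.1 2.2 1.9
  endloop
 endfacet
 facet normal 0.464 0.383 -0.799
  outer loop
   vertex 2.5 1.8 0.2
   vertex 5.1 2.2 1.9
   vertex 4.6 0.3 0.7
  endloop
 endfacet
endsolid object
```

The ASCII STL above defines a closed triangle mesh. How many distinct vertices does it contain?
9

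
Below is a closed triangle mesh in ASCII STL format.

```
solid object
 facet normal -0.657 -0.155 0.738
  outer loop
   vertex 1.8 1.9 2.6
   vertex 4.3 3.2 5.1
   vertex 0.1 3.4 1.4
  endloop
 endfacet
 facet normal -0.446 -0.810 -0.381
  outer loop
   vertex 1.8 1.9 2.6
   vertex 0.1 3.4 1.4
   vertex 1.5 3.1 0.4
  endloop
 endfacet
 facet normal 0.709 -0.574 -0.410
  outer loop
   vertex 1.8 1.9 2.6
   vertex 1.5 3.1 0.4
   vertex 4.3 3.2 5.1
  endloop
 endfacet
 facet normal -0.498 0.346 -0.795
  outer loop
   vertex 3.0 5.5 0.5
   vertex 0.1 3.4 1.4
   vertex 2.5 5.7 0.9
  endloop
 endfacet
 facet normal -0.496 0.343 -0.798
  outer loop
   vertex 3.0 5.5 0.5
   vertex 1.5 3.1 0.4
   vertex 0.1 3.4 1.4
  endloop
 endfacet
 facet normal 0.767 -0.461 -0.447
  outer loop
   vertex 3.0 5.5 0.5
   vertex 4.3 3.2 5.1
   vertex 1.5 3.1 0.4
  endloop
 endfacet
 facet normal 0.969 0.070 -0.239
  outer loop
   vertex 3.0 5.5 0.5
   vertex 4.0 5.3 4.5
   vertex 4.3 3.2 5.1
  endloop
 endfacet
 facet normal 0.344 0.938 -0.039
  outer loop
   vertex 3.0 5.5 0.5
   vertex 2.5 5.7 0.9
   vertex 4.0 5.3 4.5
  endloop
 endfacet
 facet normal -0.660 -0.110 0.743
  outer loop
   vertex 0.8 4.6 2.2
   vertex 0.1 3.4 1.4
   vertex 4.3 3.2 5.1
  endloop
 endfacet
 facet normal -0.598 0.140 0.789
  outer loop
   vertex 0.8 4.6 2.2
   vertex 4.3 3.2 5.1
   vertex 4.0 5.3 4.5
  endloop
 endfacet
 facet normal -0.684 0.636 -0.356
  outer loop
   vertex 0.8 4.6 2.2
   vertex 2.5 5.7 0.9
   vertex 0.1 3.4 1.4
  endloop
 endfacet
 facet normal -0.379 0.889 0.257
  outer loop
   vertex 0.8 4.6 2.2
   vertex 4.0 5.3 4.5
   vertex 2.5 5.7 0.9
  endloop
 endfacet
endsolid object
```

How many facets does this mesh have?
12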